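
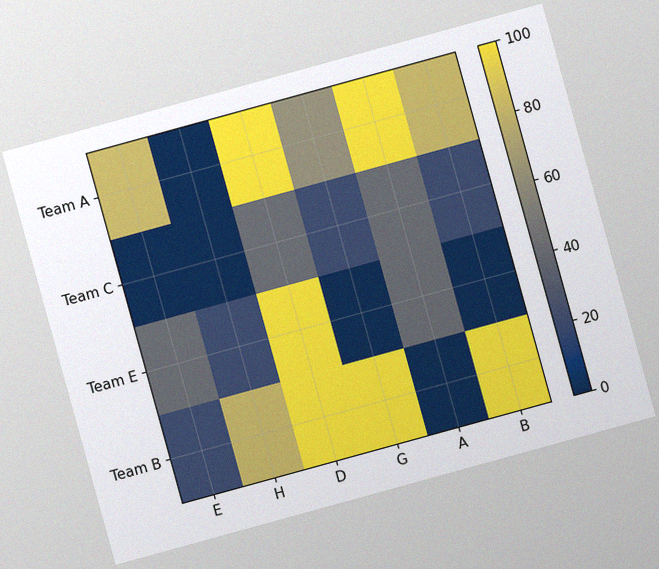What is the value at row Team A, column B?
80

The chart is tilted about 15° counter-clockwise, with some photo noise. Matching cell (Team A, B) against the colorbar gives 80.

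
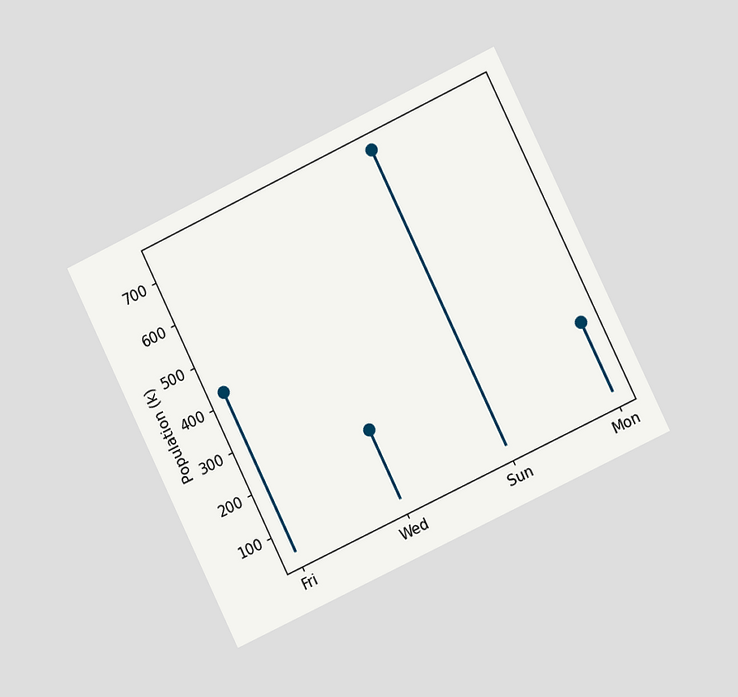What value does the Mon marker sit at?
The chart is tilted about 26° counter-clockwise and viewed slightly from the right. The Mon marker sits at 212k.

212k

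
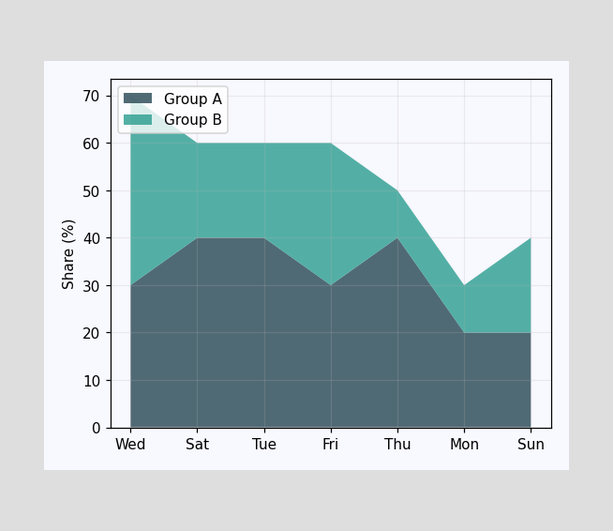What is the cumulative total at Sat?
The stacked total at Sat reaches 60%.

60%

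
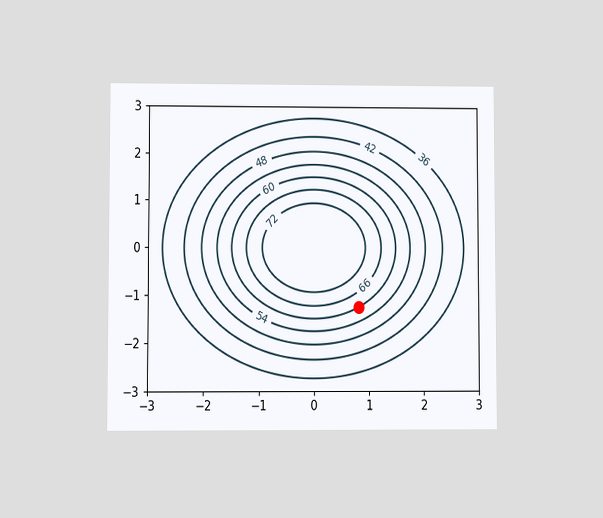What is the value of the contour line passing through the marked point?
60

The chart is viewed at a slight angle. The marked point sits on the contour labelled 60.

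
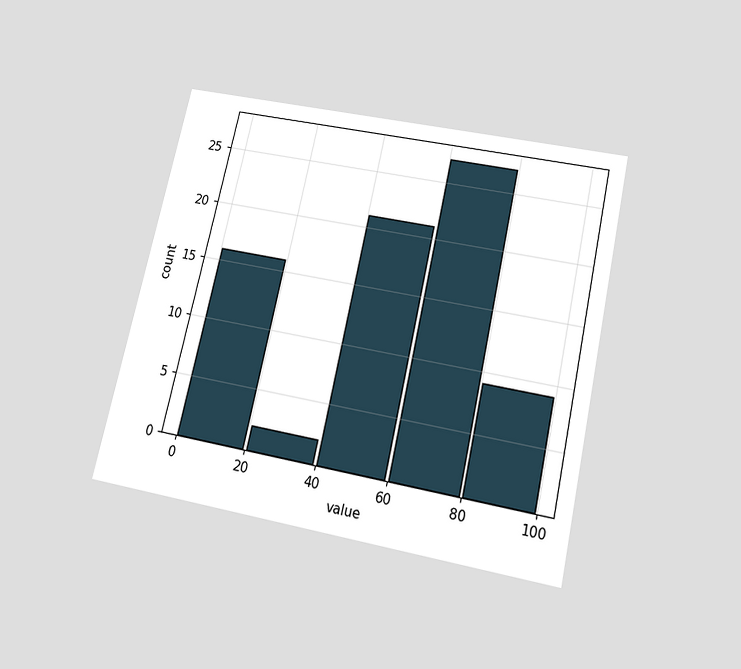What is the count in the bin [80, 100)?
The chart is tilted about 13° clockwise and viewed slightly from below. The [80, 100) bin has height 9.

9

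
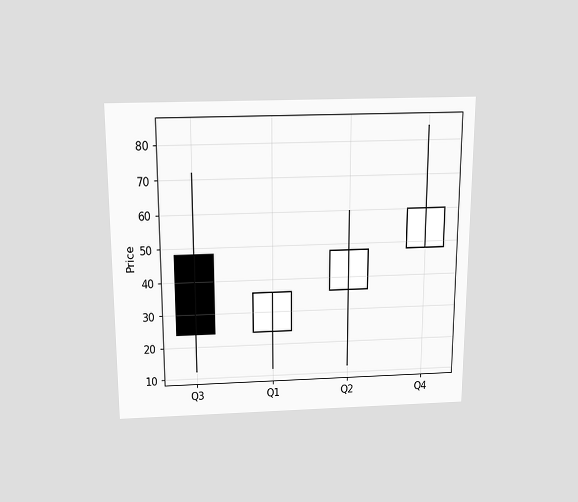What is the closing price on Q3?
The chart is viewed slightly from above. The Q3 candle closes at 24.

24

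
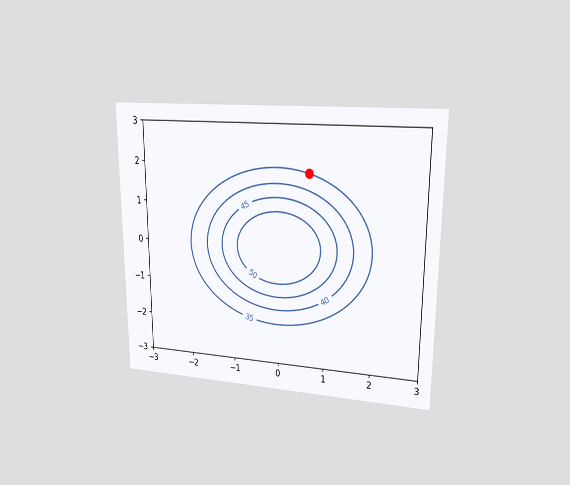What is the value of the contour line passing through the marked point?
35

The chart is viewed at a slight angle. The marked point sits on the contour labelled 35.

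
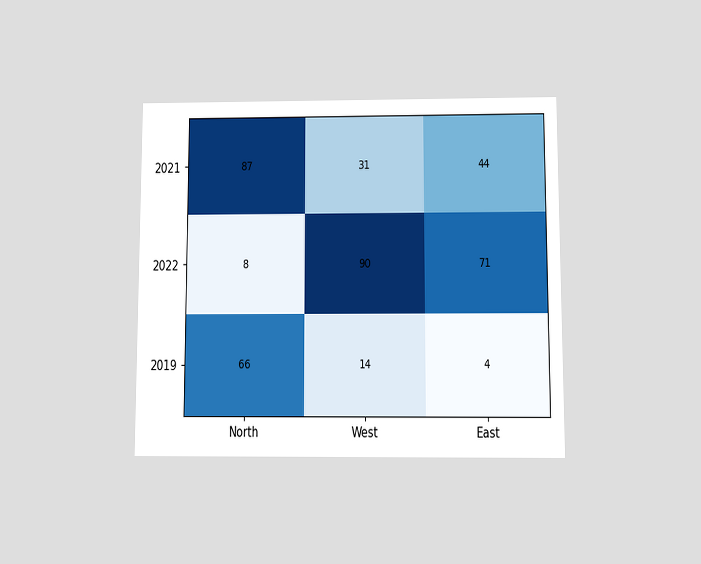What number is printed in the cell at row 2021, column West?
The chart is viewed slightly from below. The (2021, West) cell reads 31.

31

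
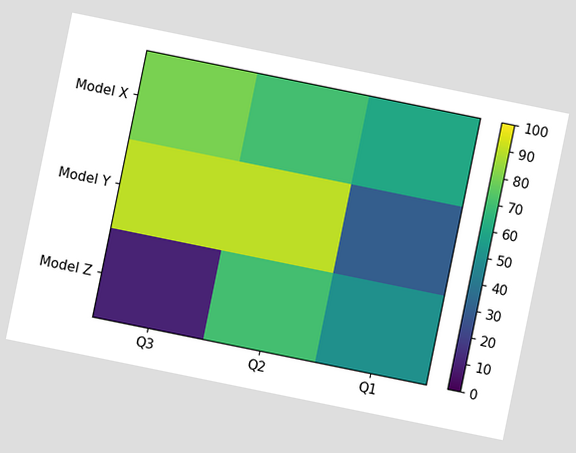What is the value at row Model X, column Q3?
80

The chart is tilted about 12° clockwise. Matching cell (Model X, Q3) against the colorbar gives 80.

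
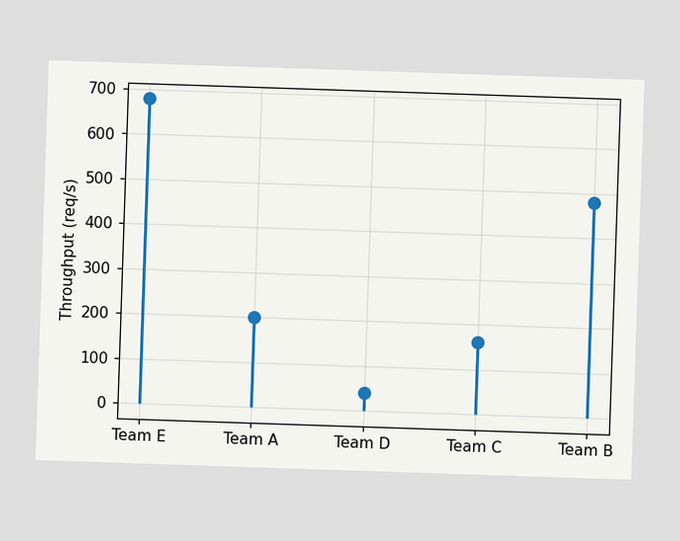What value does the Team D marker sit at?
40req/s

The Team D marker sits at 40req/s.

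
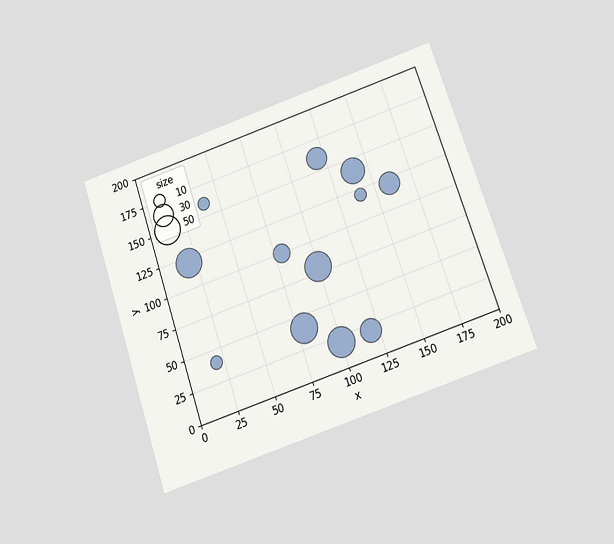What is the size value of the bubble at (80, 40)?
50

The chart is tilted about 19° counter-clockwise and viewed slightly from below. Matching the bubble at (80, 40) against the size legend gives 50.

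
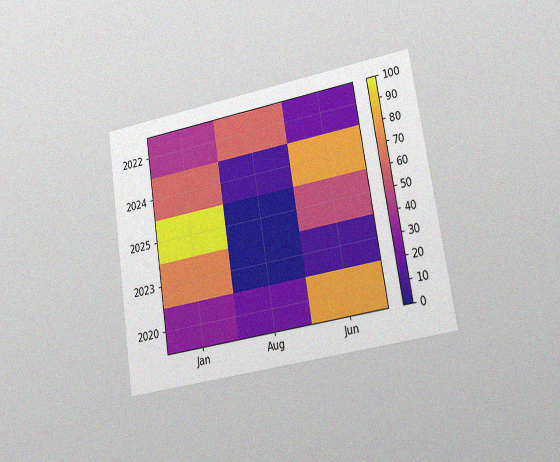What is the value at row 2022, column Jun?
20

The chart is tilted about 9° counter-clockwise and viewed slightly from the right, with some photo noise. Matching cell (2022, Jun) against the colorbar gives 20.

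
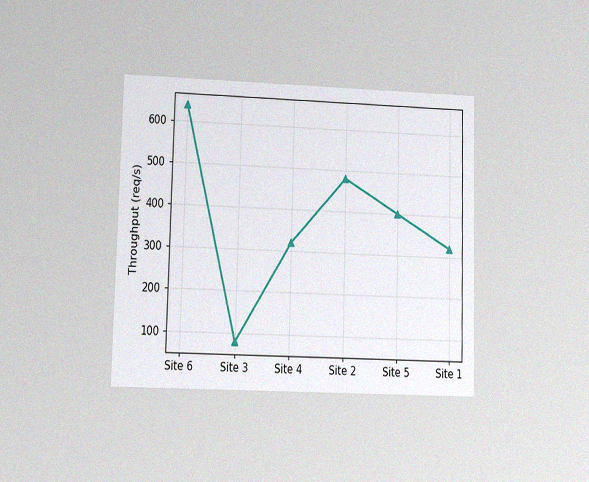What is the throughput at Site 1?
320req/s

The chart is viewed at a slight angle, with some photo noise. At Site 1, the line is at 320req/s.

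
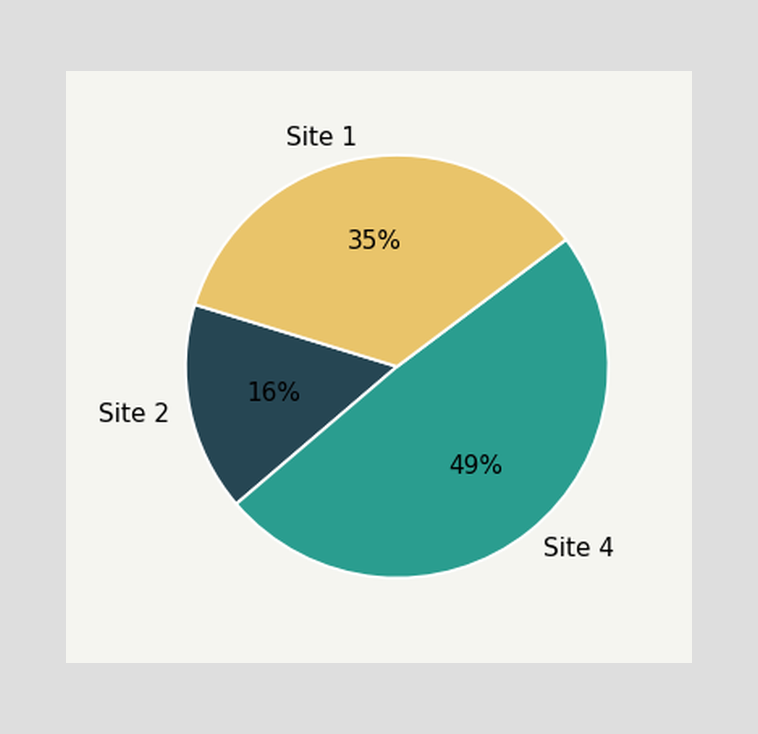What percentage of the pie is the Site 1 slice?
The Site 1 slice takes up 35% of the pie.

35%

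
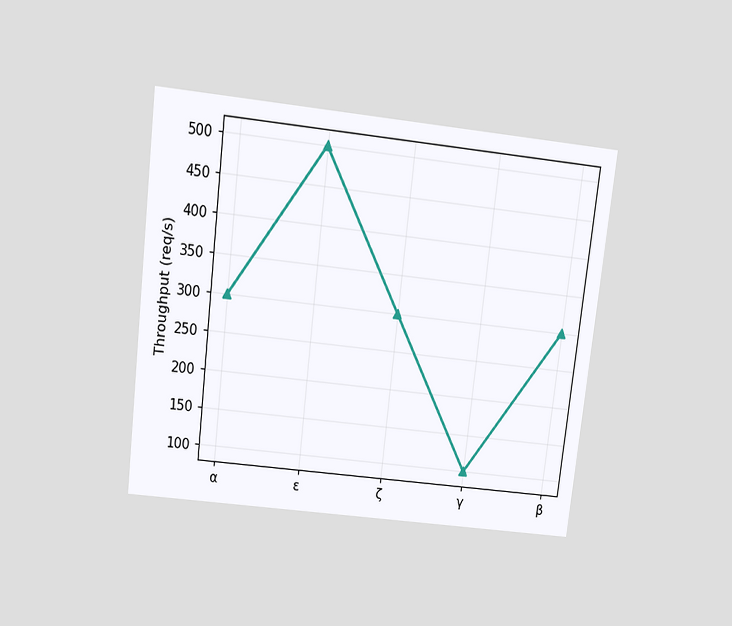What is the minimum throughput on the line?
100req/s

The chart is tilted about 7° clockwise and viewed slightly from above. The lowest point is at γ, and reading across to the y-axis gives 100req/s.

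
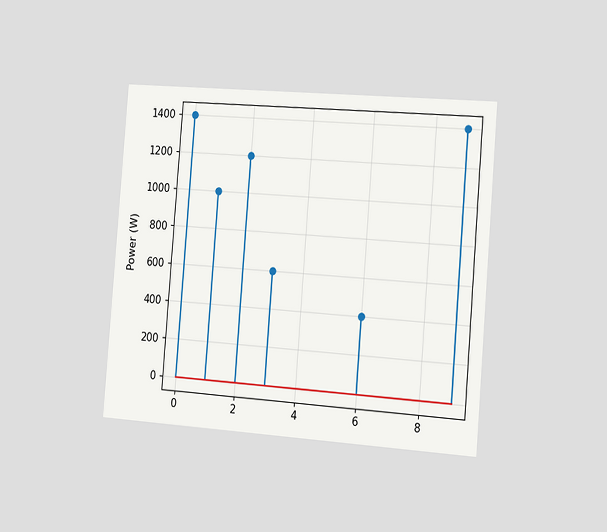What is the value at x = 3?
600W

The chart is tilted about 5° clockwise and viewed slightly from the right. The stem at x=3 reaches 600W.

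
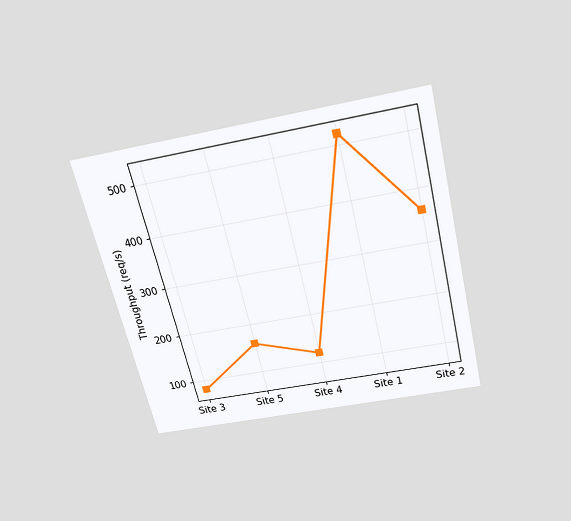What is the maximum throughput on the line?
520req/s

The chart is tilted about 14° counter-clockwise and viewed slightly from above. The highest point is at Site 1, and reading across to the y-axis gives 520req/s.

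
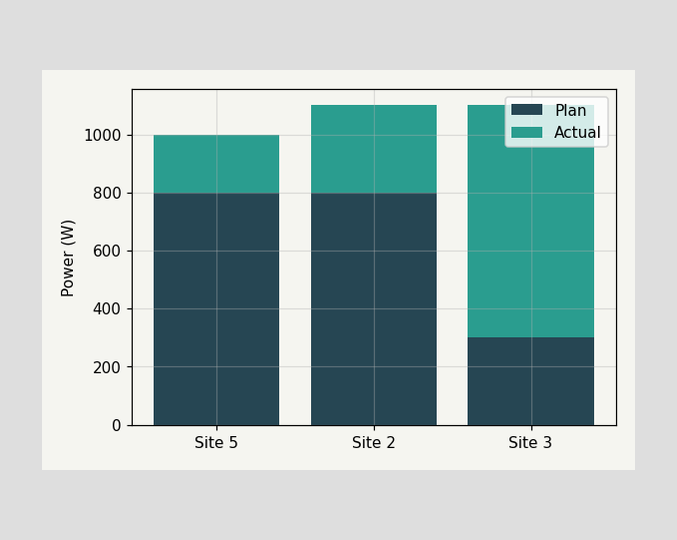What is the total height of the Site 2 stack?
1100W

The Site 2 stack's top reaches 1100W on the y-axis.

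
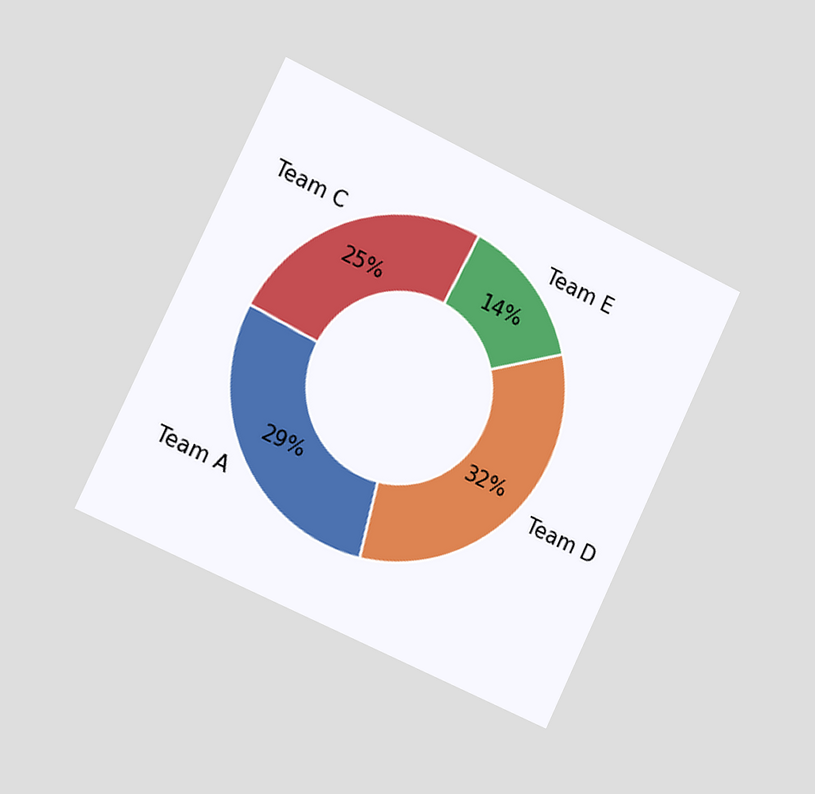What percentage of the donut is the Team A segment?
29%

The chart is tilted about 25° clockwise and viewed slightly from the left. The Team A segment takes up 29% of the ring.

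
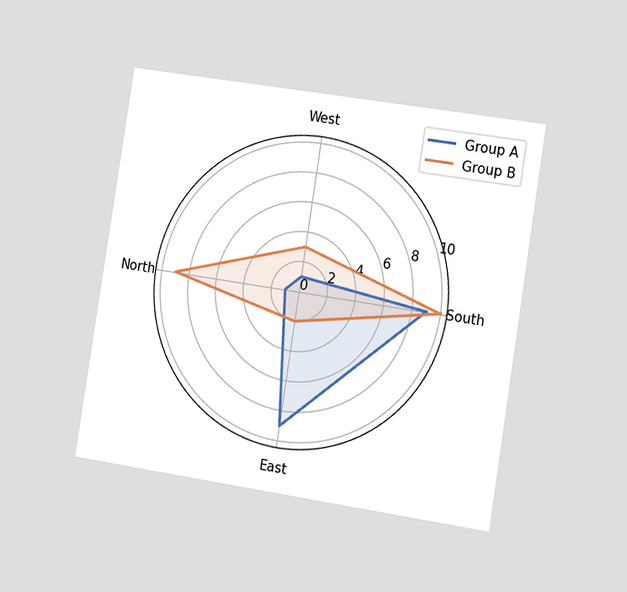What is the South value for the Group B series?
The chart is tilted about 9° clockwise and viewed slightly from the right. On the South axis, Group B reaches 10.

10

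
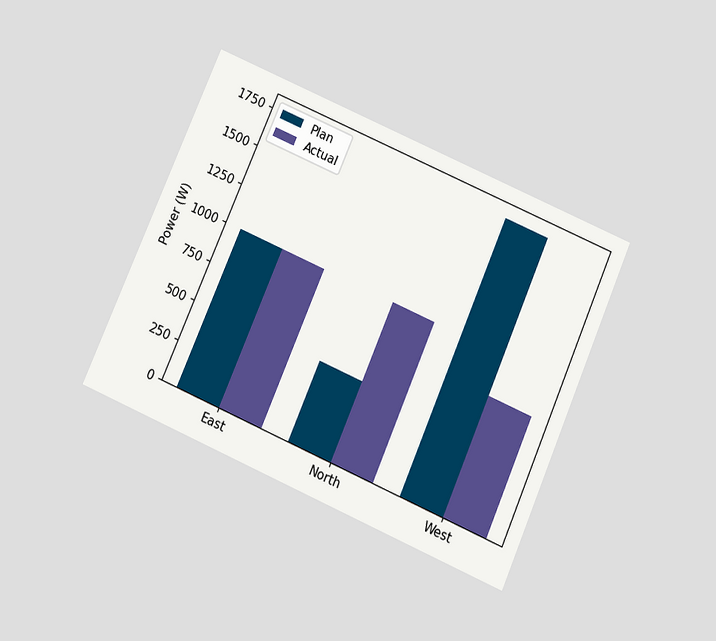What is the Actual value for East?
The chart is tilted about 23° clockwise and viewed slightly from below. The Actual bar at East reaches 1000W on the y-axis.

1000W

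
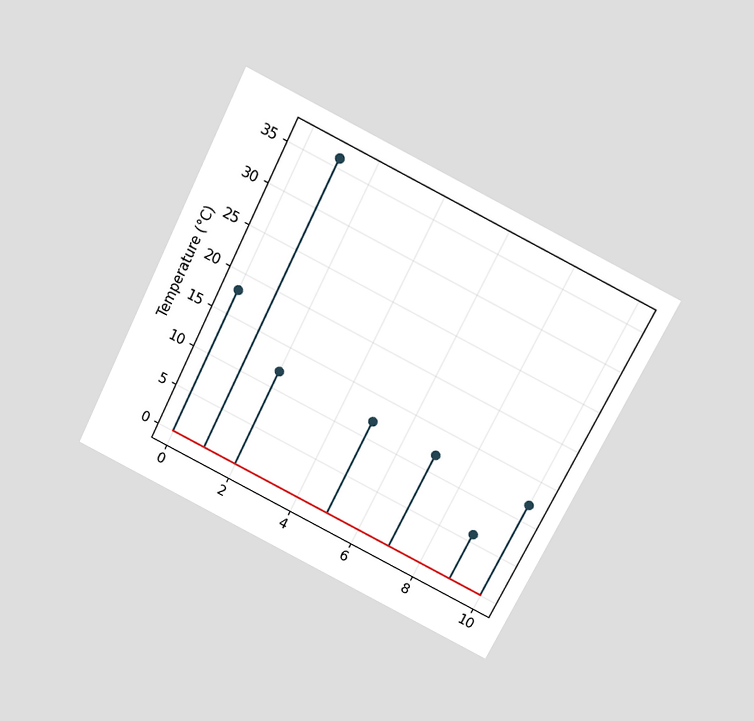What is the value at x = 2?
12°C

The chart is tilted about 26° clockwise and viewed slightly from above. The stem at x=2 reaches 12°C.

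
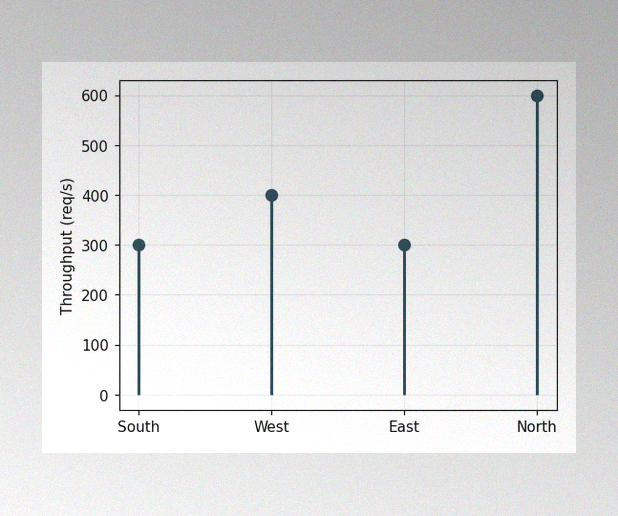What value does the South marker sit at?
300req/s

The image has some photo noise and uneven lighting. The South marker sits at 300req/s.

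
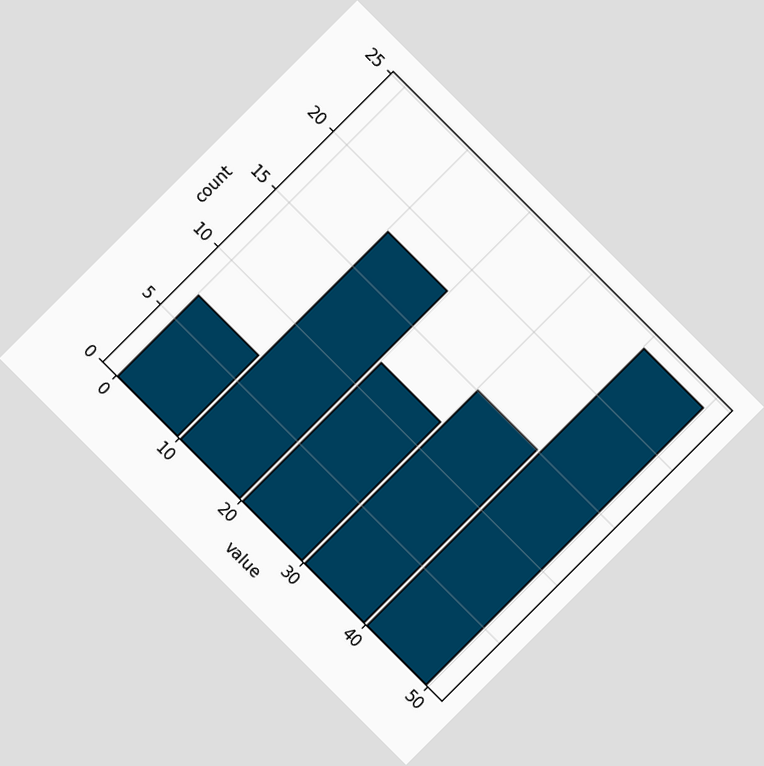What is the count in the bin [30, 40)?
15

The chart is tilted about 45° clockwise. The [30, 40) bin has height 15.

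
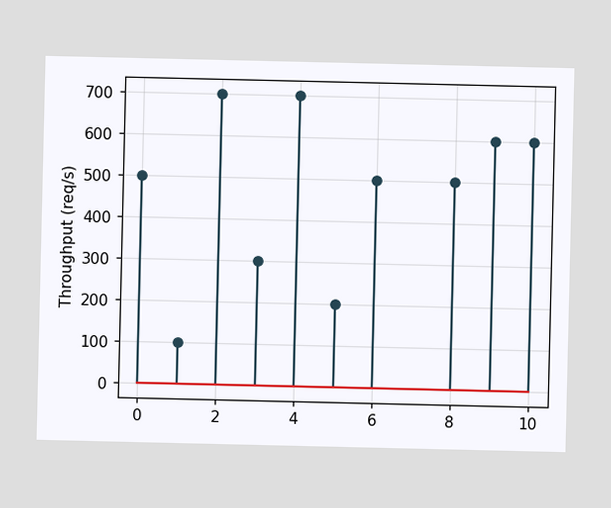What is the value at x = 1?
The stem at x=1 reaches 100req/s.

100req/s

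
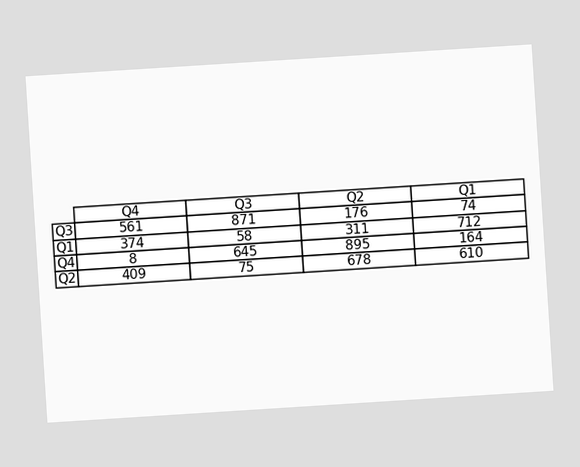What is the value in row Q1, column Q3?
The chart is tilted about 4° counter-clockwise. The (Q1, Q3) cell reads 58.

58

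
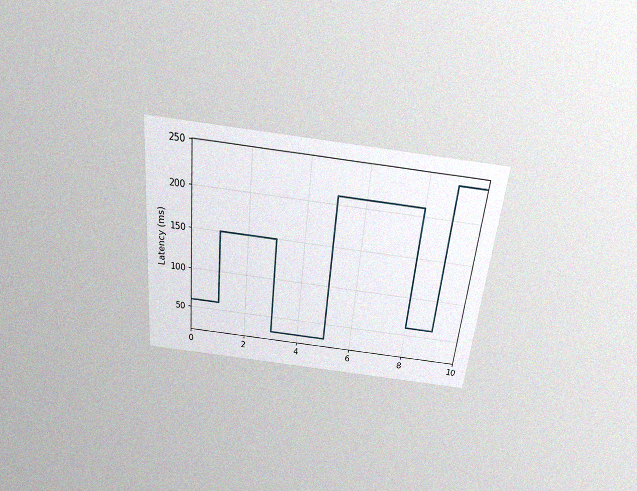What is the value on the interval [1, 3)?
The chart is tilted about 6° clockwise and viewed slightly from above, with some photo noise. On [1, 3) the step sits at 150ms.

150ms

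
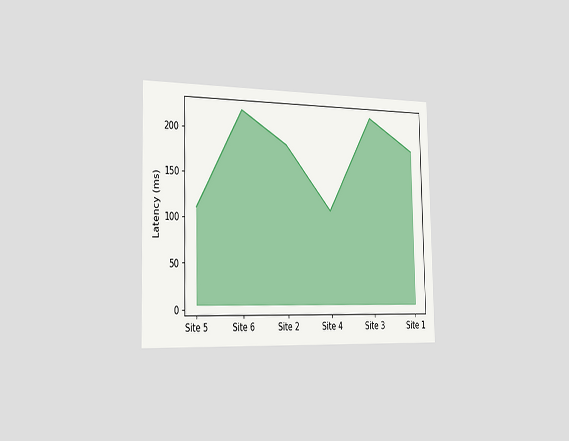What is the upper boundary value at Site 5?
111ms

The chart is viewed slightly from the left. At Site 5 the upper boundary is at 111ms.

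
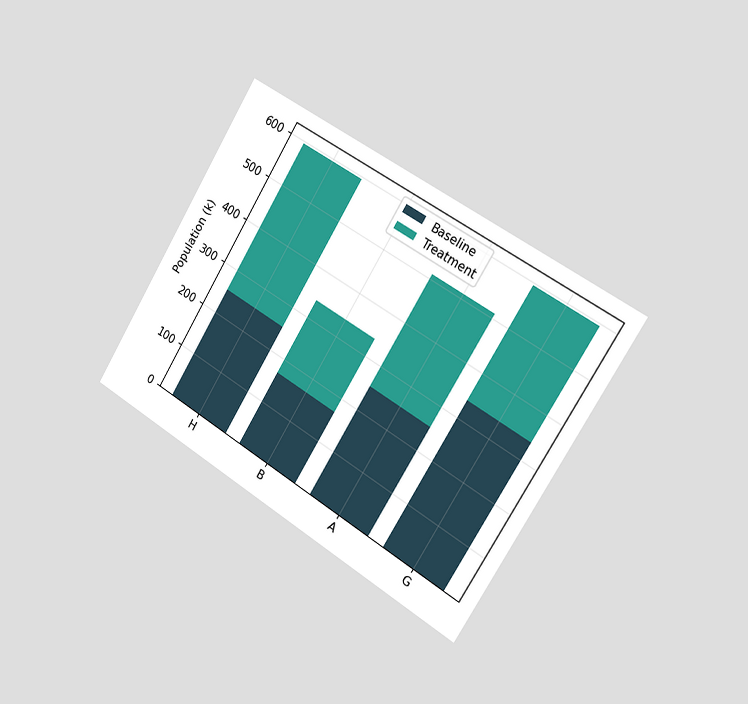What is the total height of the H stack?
The chart is tilted about 31° clockwise and viewed slightly from the right. The H stack's top reaches 595k on the y-axis.

595k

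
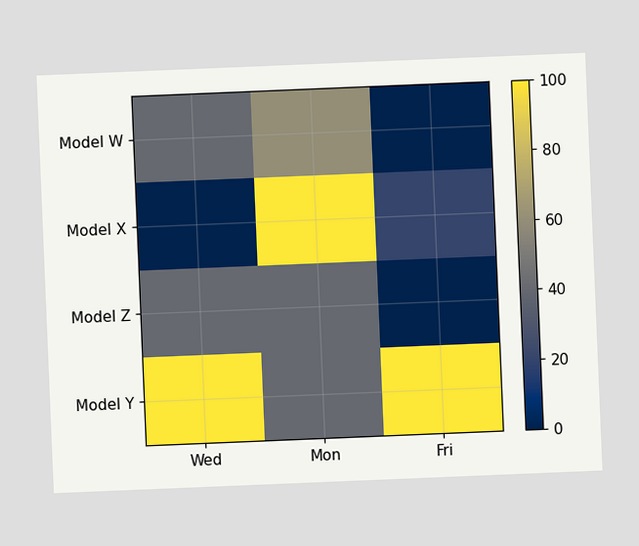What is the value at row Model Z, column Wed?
40

The chart is tilted about 2° counter-clockwise. Matching cell (Model Z, Wed) against the colorbar gives 40.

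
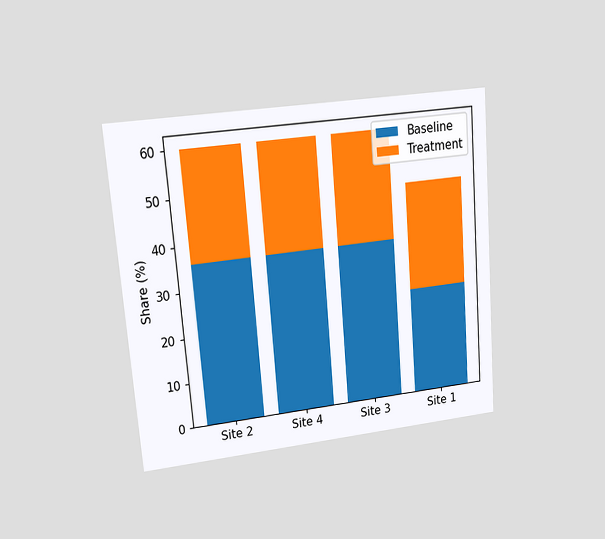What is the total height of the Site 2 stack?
60%

The chart is tilted about 5° counter-clockwise and viewed at a slight angle. The Site 2 stack's top reaches 60% on the y-axis.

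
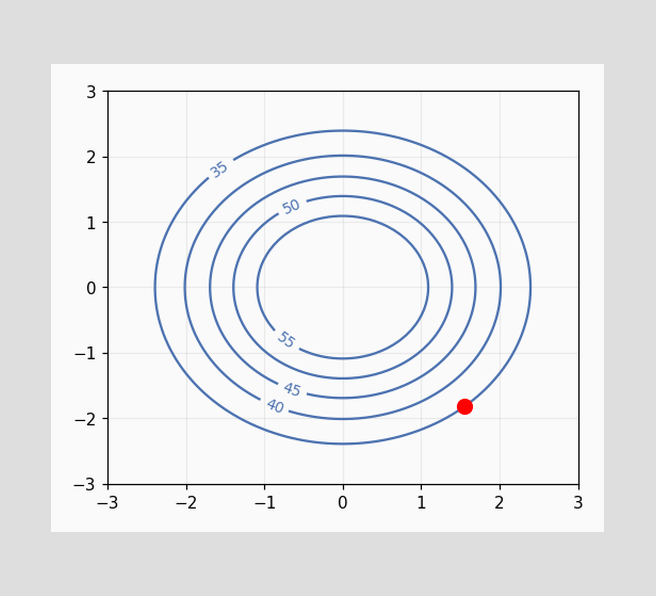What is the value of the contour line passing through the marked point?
The marked point sits on the contour labelled 35.

35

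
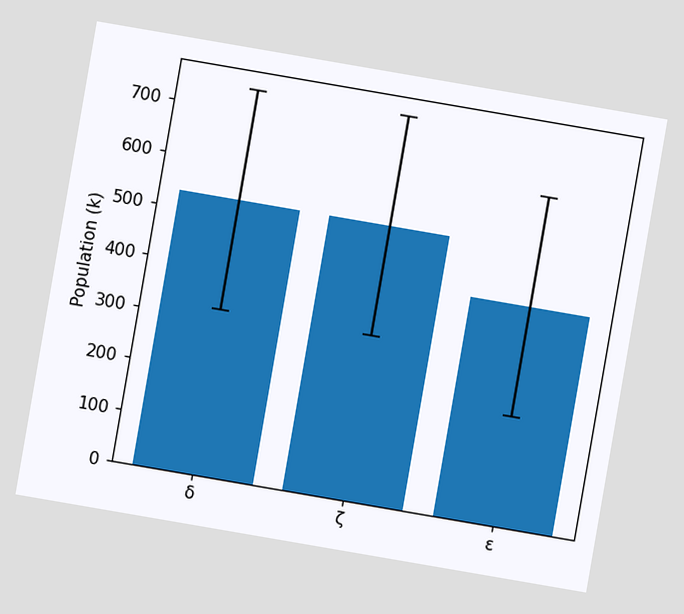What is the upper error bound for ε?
636k

The chart is tilted about 10° clockwise. The ε bar's upper whisker reaches 636k.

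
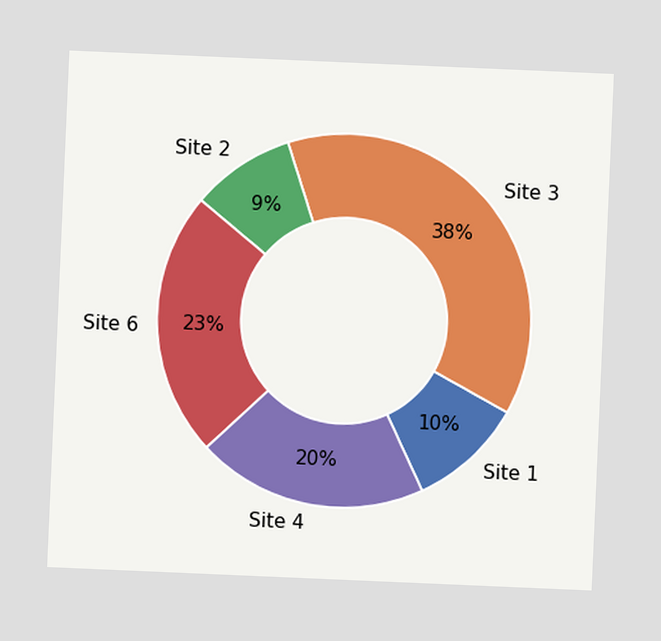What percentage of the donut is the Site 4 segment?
20%

The chart is tilted about 2° clockwise. The Site 4 segment takes up 20% of the ring.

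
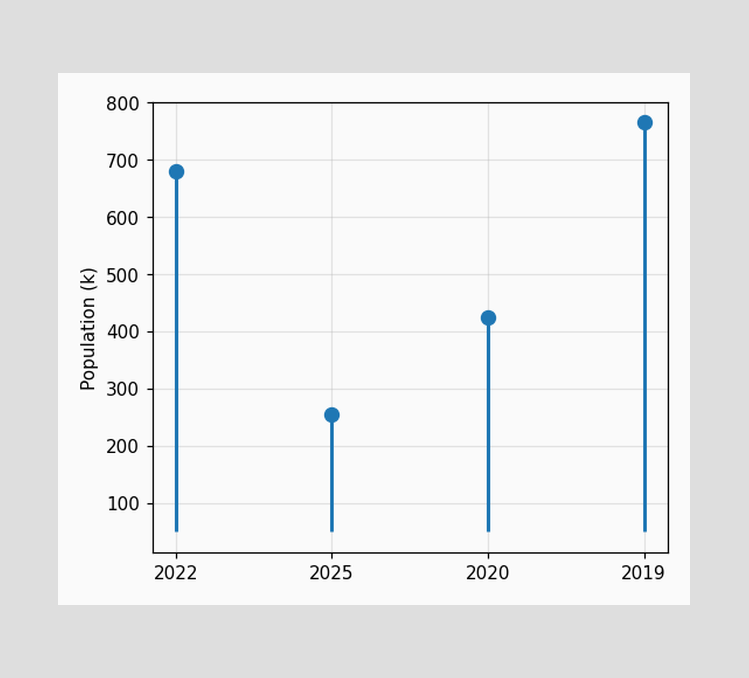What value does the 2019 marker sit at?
The 2019 marker sits at 765k.

765k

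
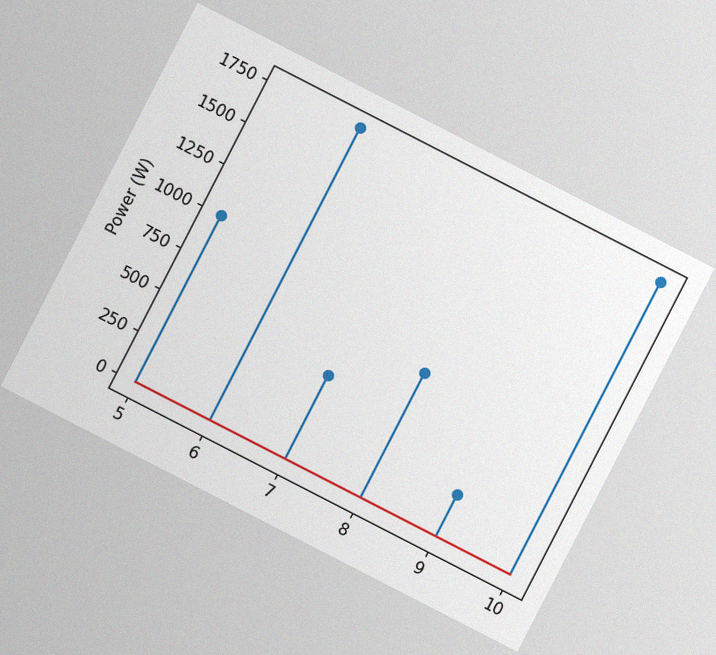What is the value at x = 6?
The chart is tilted about 27° clockwise, with some photo noise. The stem at x=6 reaches 1750W.

1750W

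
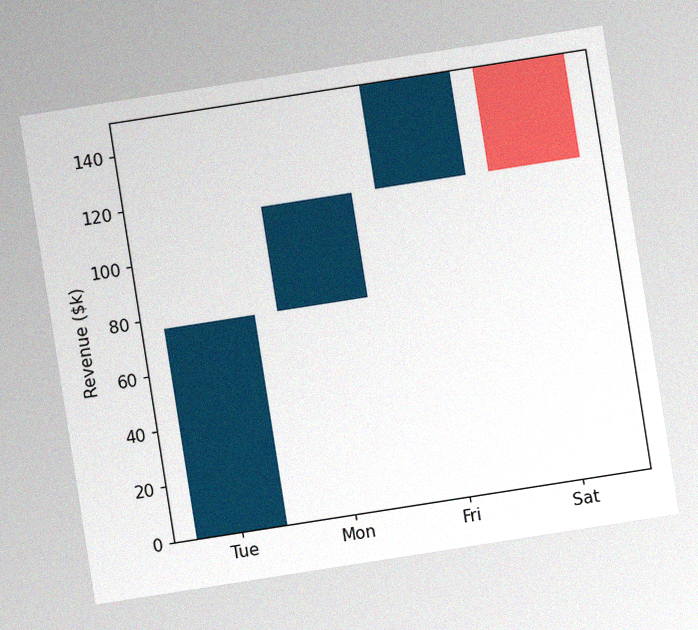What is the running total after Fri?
$152k

The chart is tilted about 9° counter-clockwise, with some photo noise. After Fri the running total reaches $152k.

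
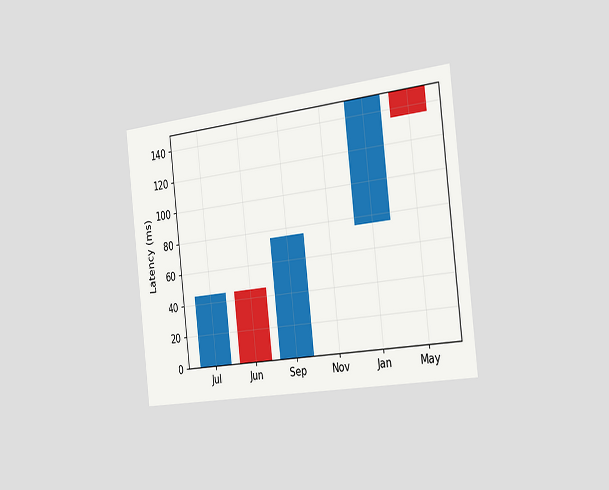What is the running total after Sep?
The chart is tilted about 7° counter-clockwise and viewed slightly from the right. After Sep the running total reaches 75ms.

75ms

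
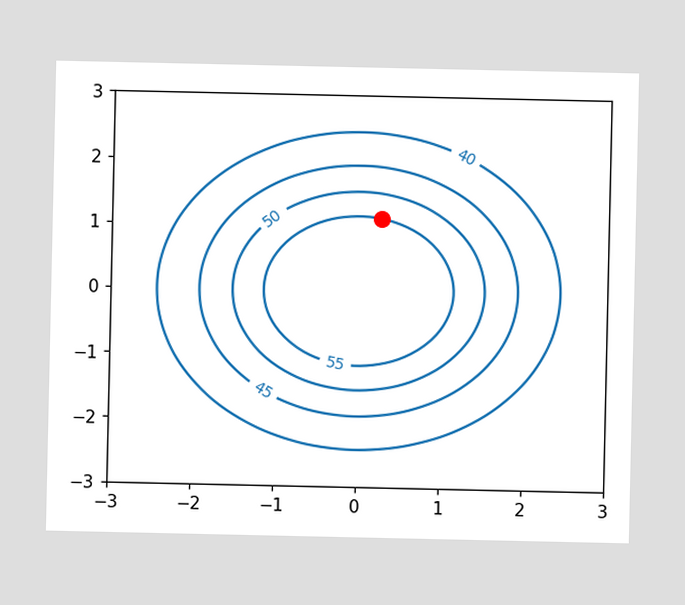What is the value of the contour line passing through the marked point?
The marked point sits on the contour labelled 55.

55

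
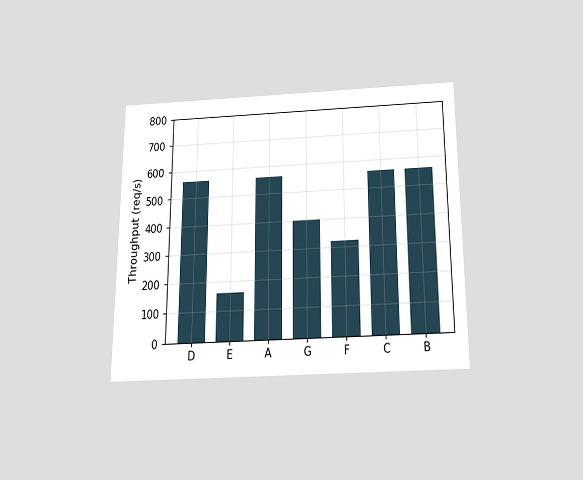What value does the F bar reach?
320req/s

The chart is viewed slightly from below. Reading along the chart's y-axis, the F bar reaches 320req/s.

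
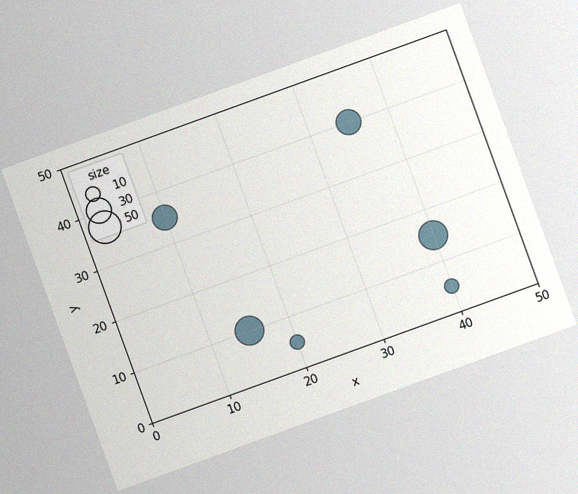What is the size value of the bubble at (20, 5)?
The chart is tilted about 20° counter-clockwise, with some photo noise. Matching the bubble at (20, 5) against the size legend gives 10.

10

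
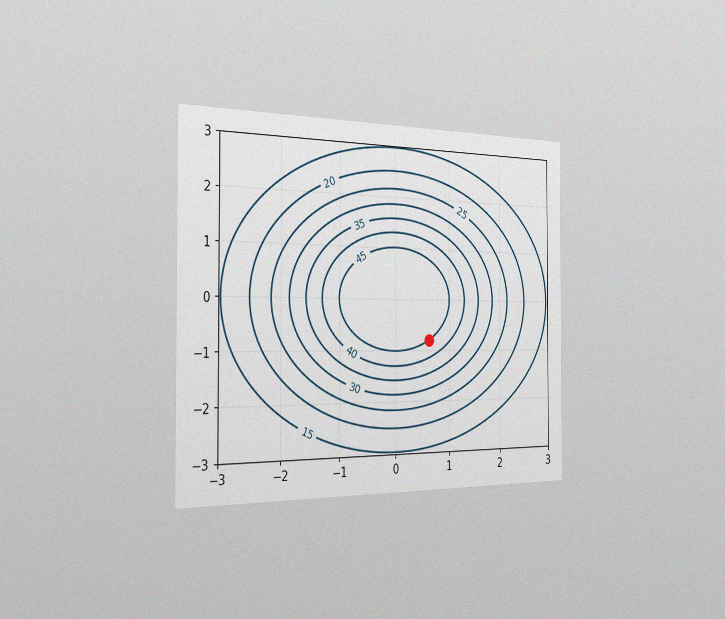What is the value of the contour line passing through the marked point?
The chart is viewed slightly from the left, with some photo noise. The marked point sits on the contour labelled 45.

45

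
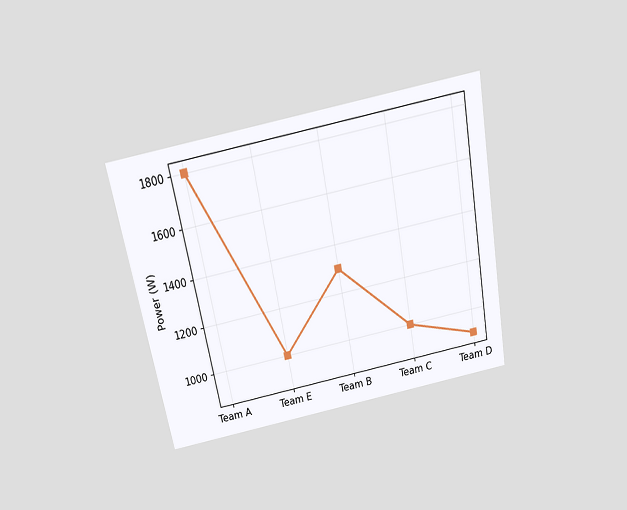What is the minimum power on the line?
The chart is tilted about 11° counter-clockwise and viewed slightly from above. The lowest point is at Team D, and reading across to the y-axis gives 900W.

900W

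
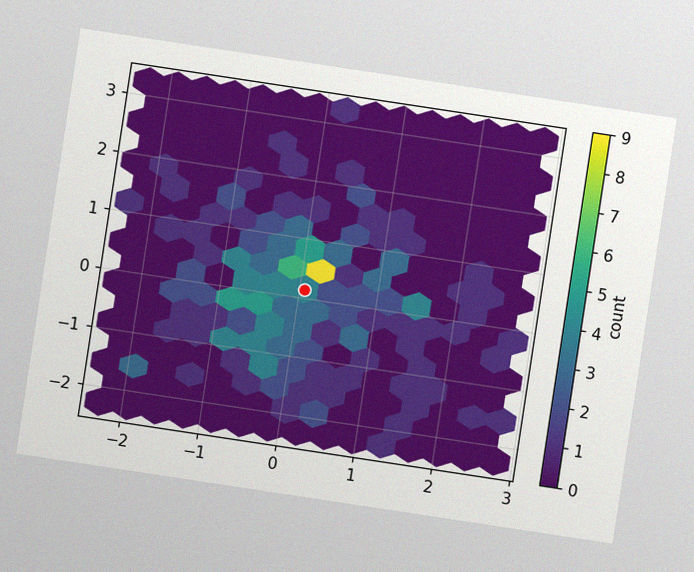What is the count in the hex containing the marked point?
The chart is tilted about 9° clockwise, with some photo noise. The marked hex reads 4 on the colorbar.

4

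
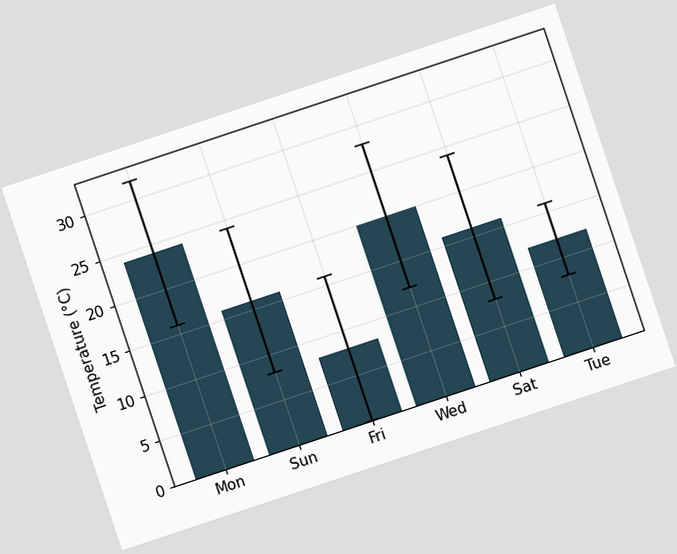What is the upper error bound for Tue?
The chart is tilted about 18° counter-clockwise. The Tue bar's upper whisker reaches 16°C.

16°C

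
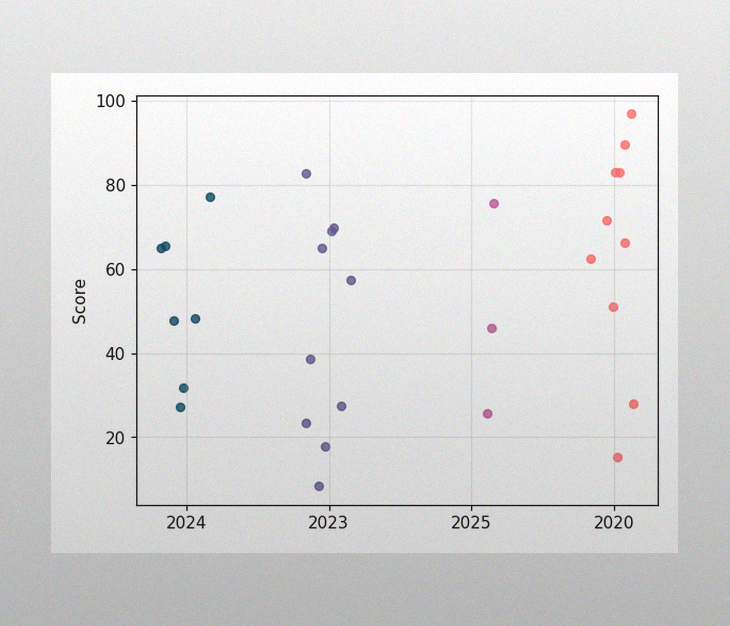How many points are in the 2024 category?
The image has some photo noise and uneven lighting. Counting the markers in the 2024 column gives 7.

7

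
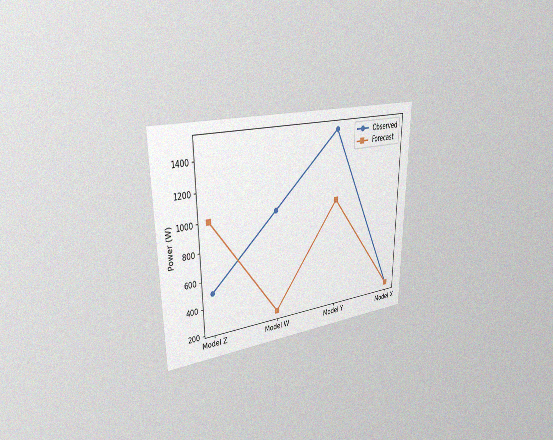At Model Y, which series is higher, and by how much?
The chart is viewed slightly from the left, with some photo noise. At Model Y, Observed sits above the other line by 500W.

Observed, by 500W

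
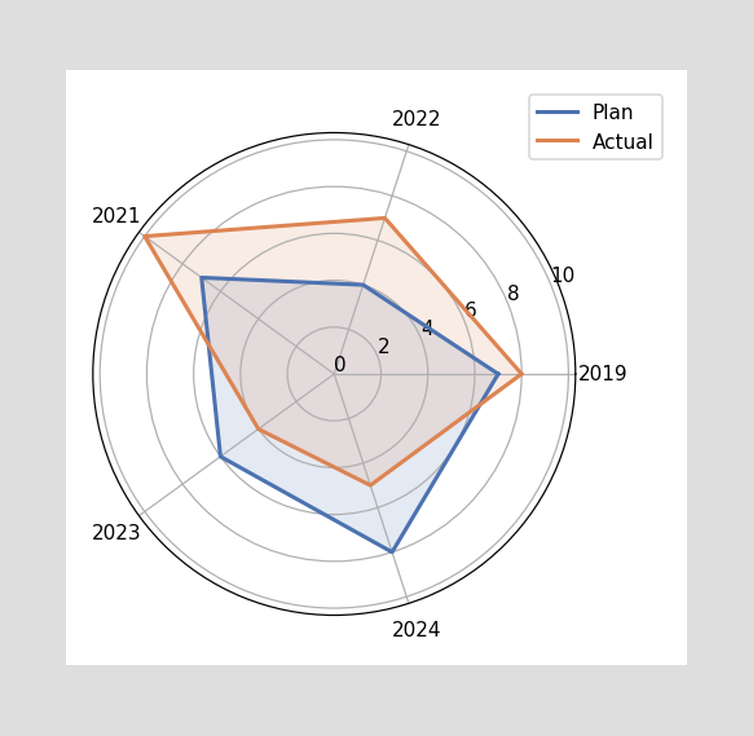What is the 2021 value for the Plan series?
On the 2021 axis, Plan reaches 7.

7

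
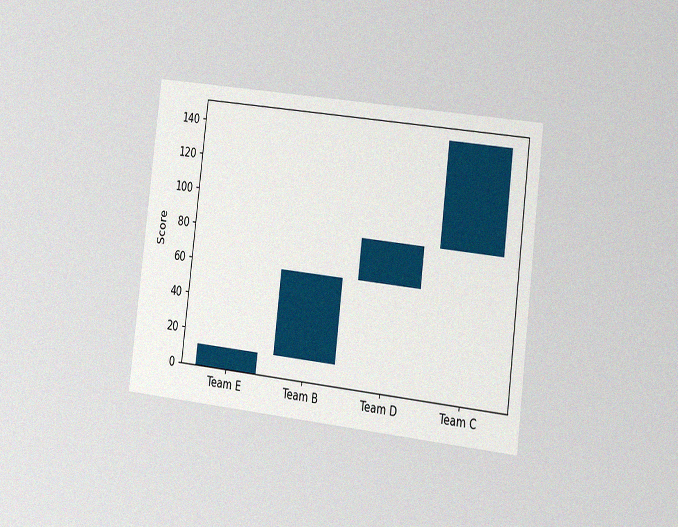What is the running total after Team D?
The chart is tilted about 7° clockwise and viewed slightly from the right, with some photo noise. After Team D the running total reaches 84.

84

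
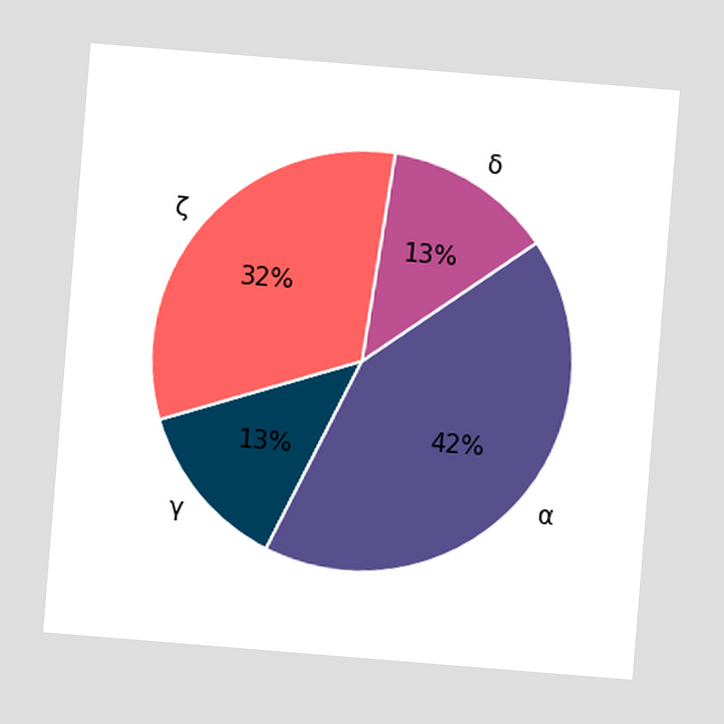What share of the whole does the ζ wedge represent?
32%

The chart is tilted about 5° clockwise. The ζ slice takes up 32% of the pie.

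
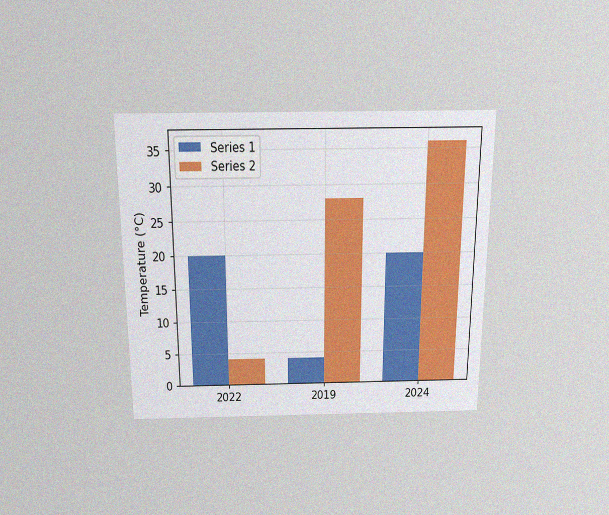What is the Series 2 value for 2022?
4°C

The chart is viewed slightly from above, with some photo noise. The Series 2 bar at 2022 reaches 4°C on the y-axis.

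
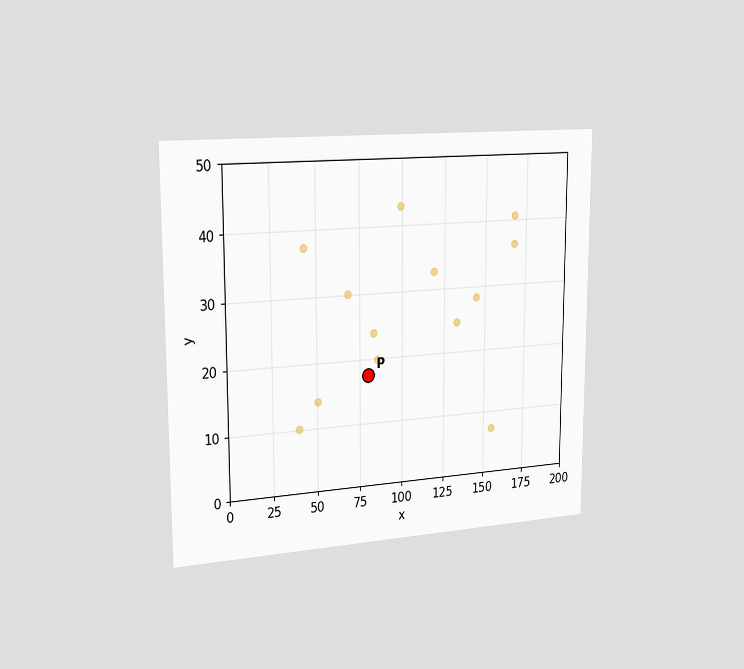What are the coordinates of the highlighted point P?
(80, 17.5)

The chart is viewed slightly from the left. Following the gridlines from P to each axis, P sits at (80, 17.5).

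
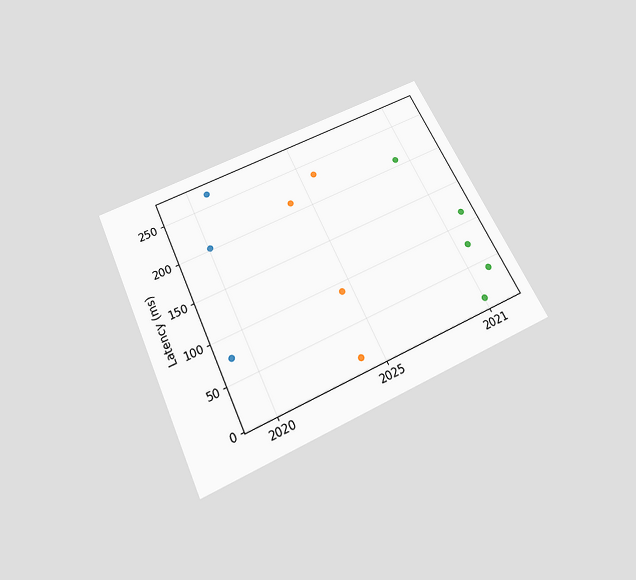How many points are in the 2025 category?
The chart is tilted about 25° counter-clockwise and viewed slightly from below. Counting the markers in the 2025 column gives 4.

4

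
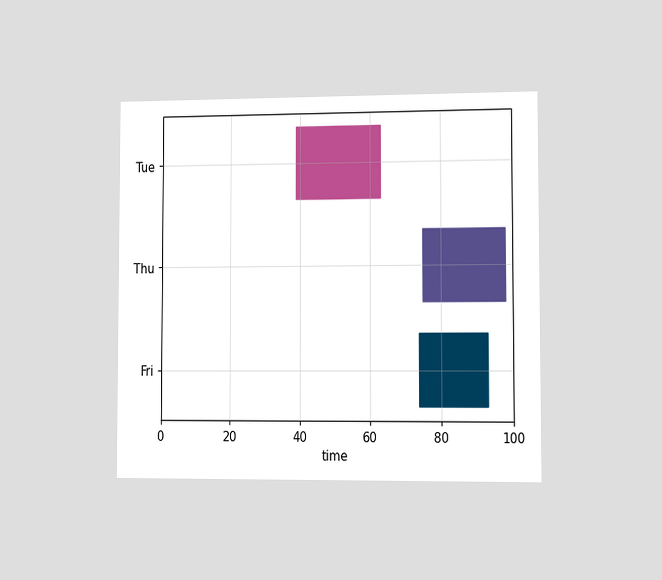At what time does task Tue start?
39

The chart is viewed slightly from the right. The Tue bar begins at t=39.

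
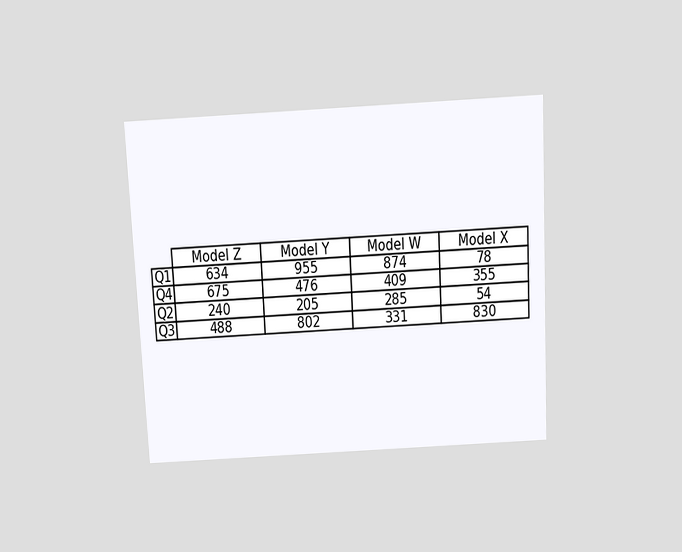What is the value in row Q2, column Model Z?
240

The chart is tilted about 3° counter-clockwise and viewed slightly from above. The (Q2, Model Z) cell reads 240.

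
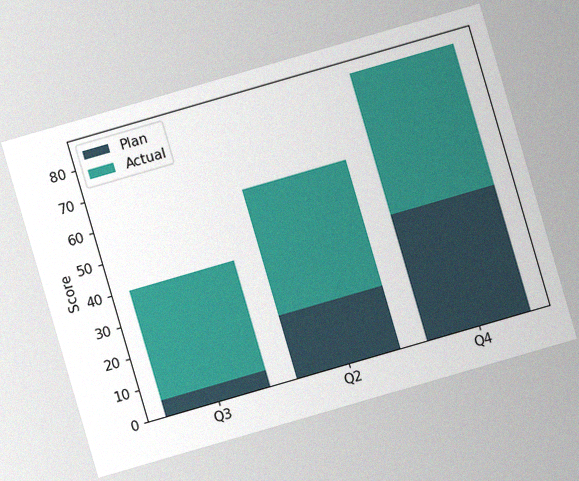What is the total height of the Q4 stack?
The chart is tilted about 16° counter-clockwise, with some photo noise. The Q4 stack's top reaches 85 on the y-axis.

85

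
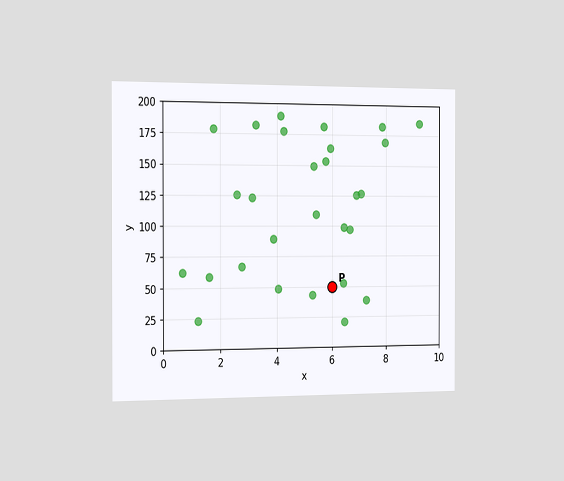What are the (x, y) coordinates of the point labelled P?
The chart is viewed slightly from the left. Following the gridlines from P to each axis, P sits at (6, 50).

(6, 50)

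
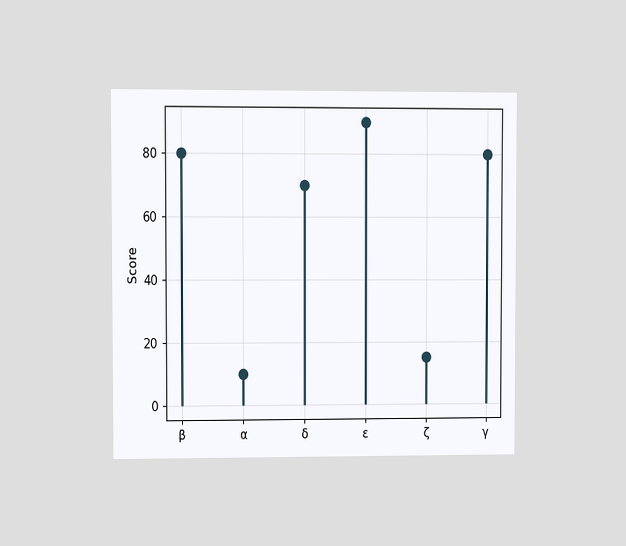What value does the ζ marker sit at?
The chart is viewed at a slight angle. The ζ marker sits at 15.

15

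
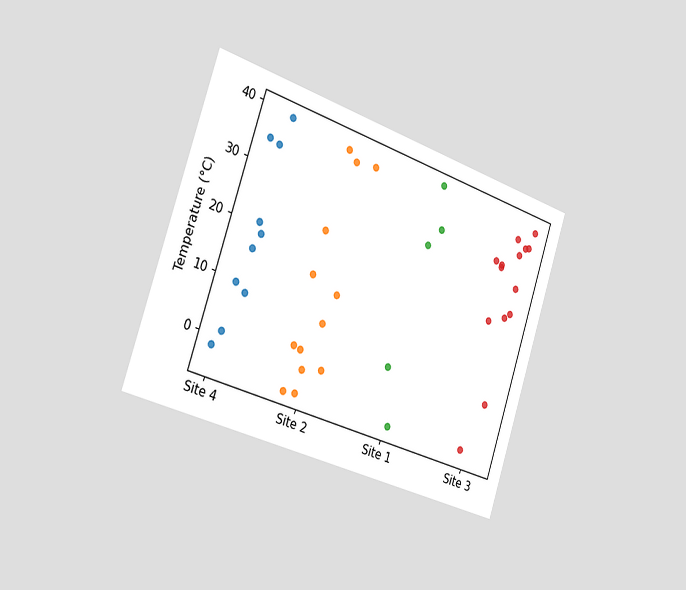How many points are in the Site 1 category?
The chart is tilted about 18° clockwise and viewed slightly from the left. Counting the markers in the Site 1 column gives 5.

5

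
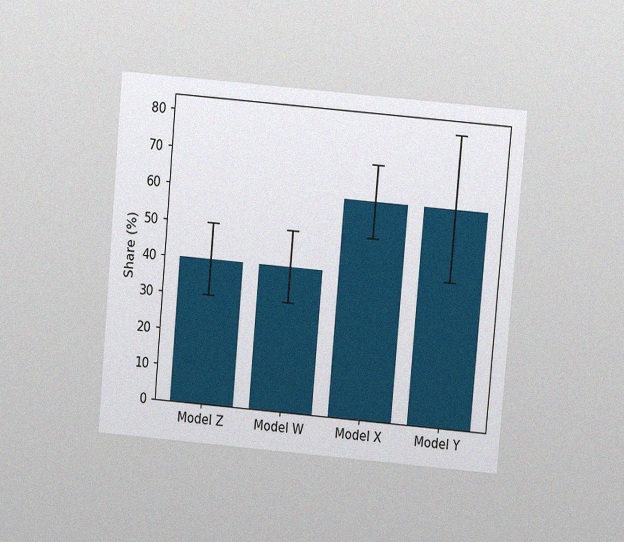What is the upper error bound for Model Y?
The chart is tilted about 5° clockwise and viewed at a slight angle, with some photo noise. The Model Y bar's upper whisker reaches 80%.

80%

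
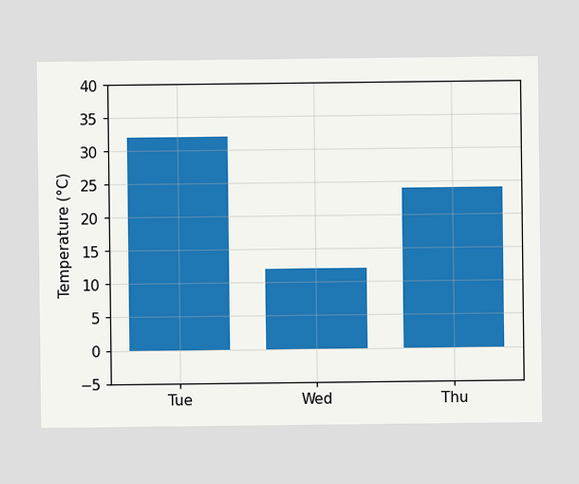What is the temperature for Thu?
Reading along the chart's y-axis, the Thu bar reaches 24°C.

24°C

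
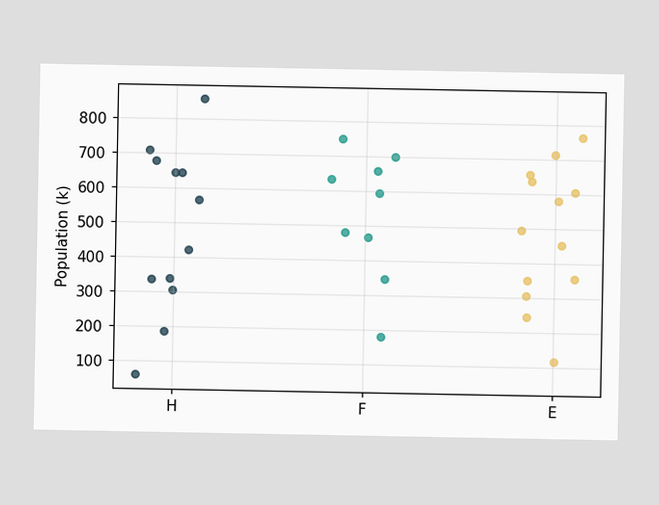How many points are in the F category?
Counting the markers in the F column gives 9.

9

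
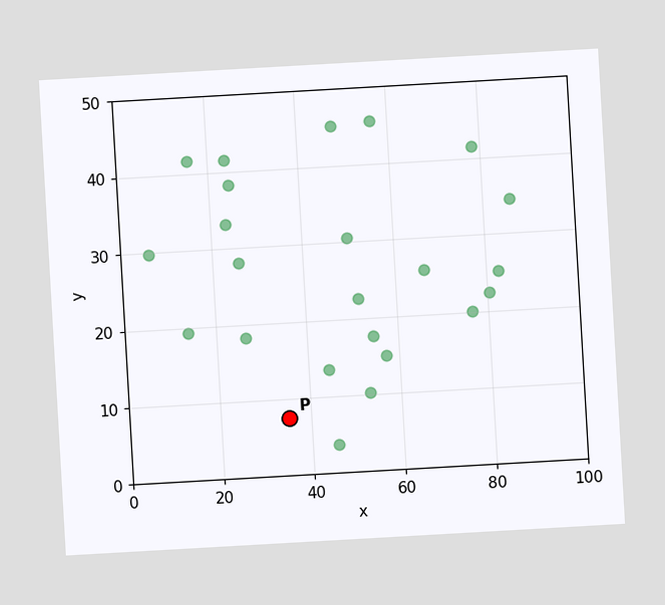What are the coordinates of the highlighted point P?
The chart is tilted about 3° counter-clockwise. Following the gridlines from P to each axis, P sits at (35, 7.5).

(35, 7.5)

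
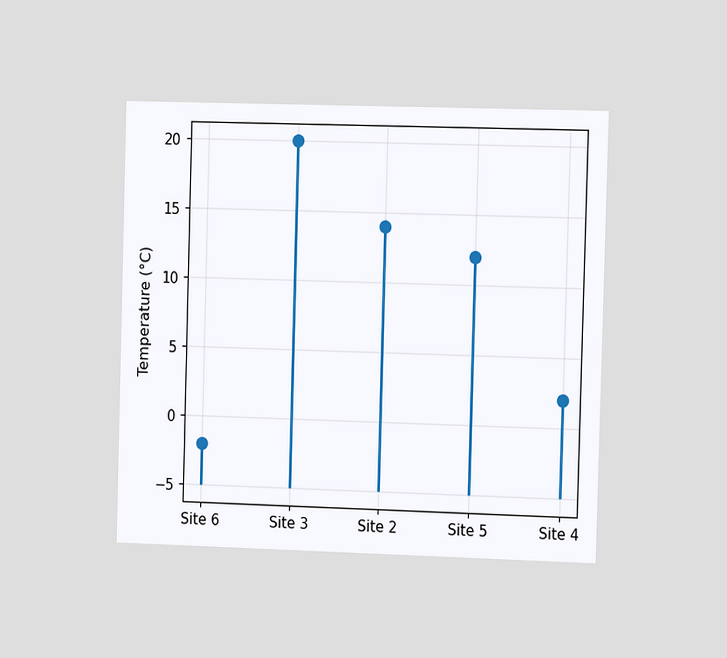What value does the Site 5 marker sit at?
12°C

The chart is viewed at a slight angle. The Site 5 marker sits at 12°C.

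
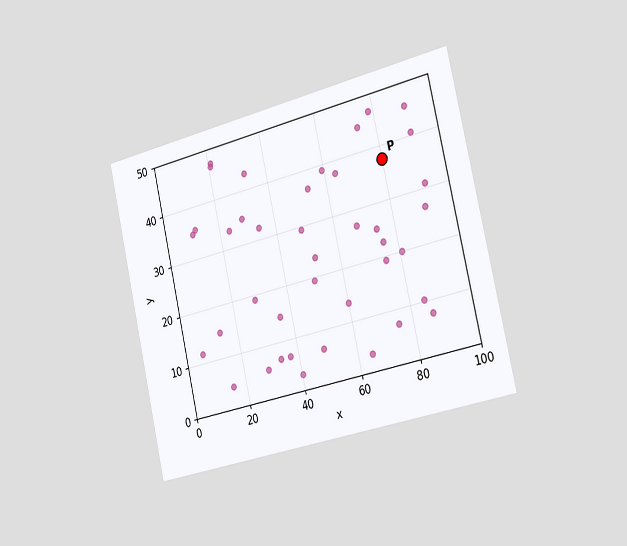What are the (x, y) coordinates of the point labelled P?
The chart is tilted about 13° counter-clockwise and viewed slightly from the right. Following the gridlines from P to each axis, P sits at (80, 37.5).

(80, 37.5)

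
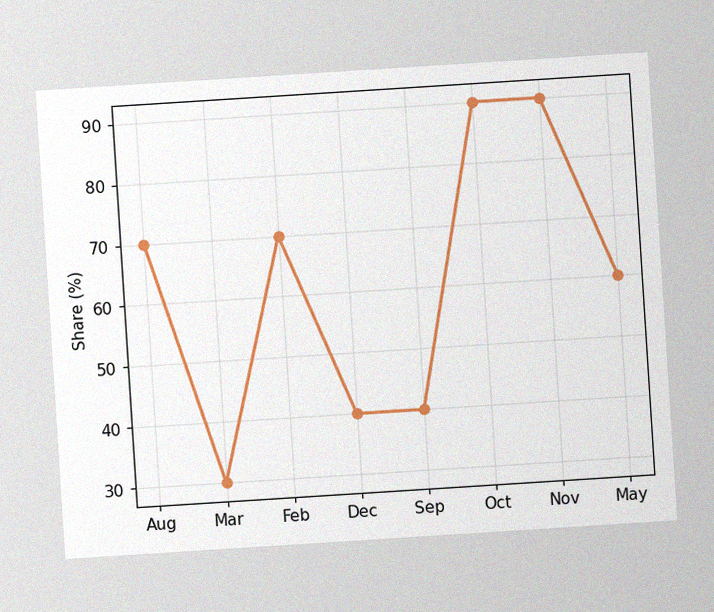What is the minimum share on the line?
30%

The chart is tilted about 4° counter-clockwise, with some photo noise. The lowest point is at Mar, and reading across to the y-axis gives 30%.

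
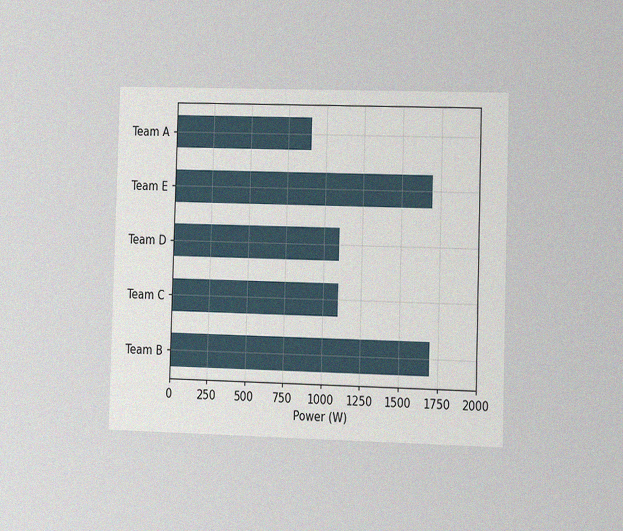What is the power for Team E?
The chart is viewed slightly from the right, with some photo noise. Reading along the chart's x-axis, the Team E bar reaches 1700W.

1700W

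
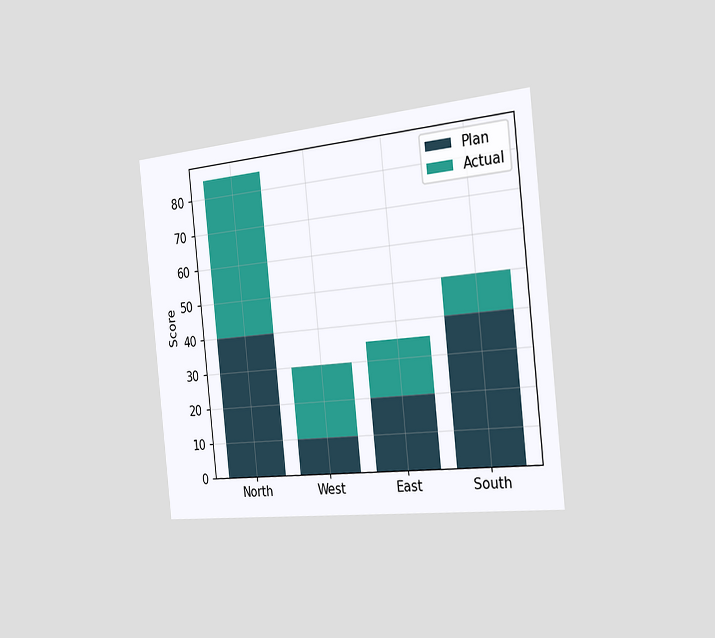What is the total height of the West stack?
The chart is tilted about 6° counter-clockwise and viewed slightly from the right. The West stack's top reaches 30 on the y-axis.

30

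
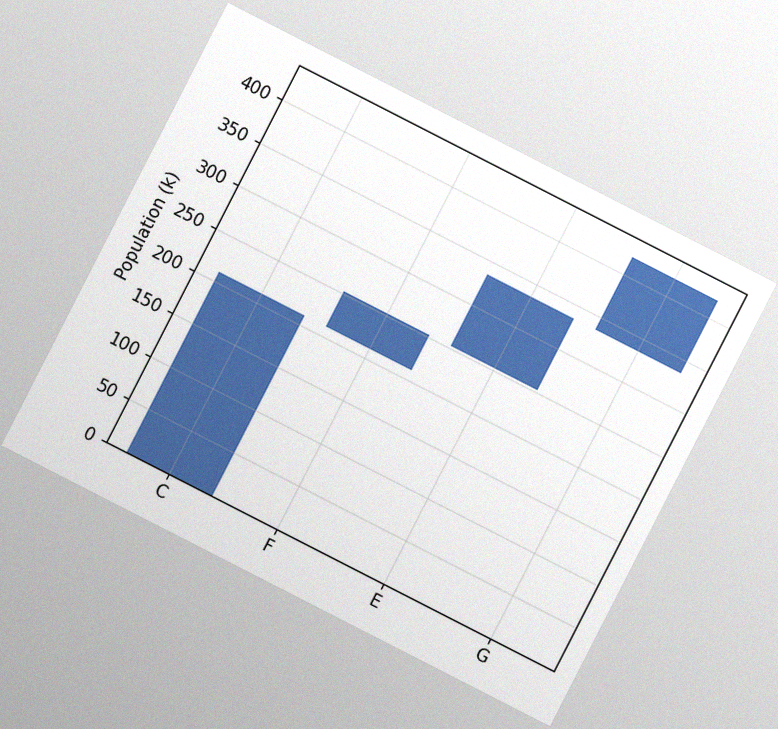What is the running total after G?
420k

The chart is tilted about 27° clockwise, with some photo noise. After G the running total reaches 420k.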